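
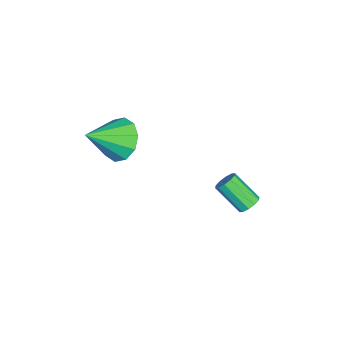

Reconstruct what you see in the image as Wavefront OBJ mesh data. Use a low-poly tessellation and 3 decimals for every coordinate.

v -0.055 -1.404 1.262
v 0.677 -0.658 1.438
v 0.915 -2.616 2.358
v 0.218 -0.606 1.903
v -0.345 -0.858 2.123
v -0.798 -1.319 2.014
v -0.967 -1.813 1.618
v -0.787 -2.151 1.086
v -0.329 -2.203 0.621
v 0.235 -1.951 0.401
v 0.687 -1.49 0.51
v 0.856 -0.996 0.906
v -1.608 3.769 -4.124
v -1.288 3.394 -4.369
v -1.752 2.297 -3.301
v -2.072 2.671 -3.056
v -1.103 3.55 -4.13
v -1.567 2.453 -3.061
v -1.112 3.789 -3.888
v -1.576 2.692 -2.82
v -1.31 4.02 -3.736
v -1.773 2.923 -2.668
v -1.621 4.155 -3.733
v -2.085 3.058 -2.665
v -1.928 4.143 -3.879
v -2.392 3.046 -2.811
v -2.113 3.987 -4.119
v -2.577 2.89 -3.05
v -2.104 3.748 -4.36
v -2.568 2.651 -3.292
v -1.907 3.517 -4.512
v -2.37 2.42 -3.444
v -1.595 3.382 -4.515
v -2.059 2.285 -3.447
f 2 1 4
f 2 4 3
f 4 1 5
f 4 5 3
f 5 1 6
f 5 6 3
f 6 1 7
f 6 7 3
f 7 1 8
f 7 8 3
f 8 1 9
f 8 9 3
f 9 1 10
f 9 10 3
f 10 1 11
f 10 11 3
f 11 1 12
f 11 12 3
f 12 1 2
f 12 2 3
f 14 13 17
f 14 17 15
f 15 17 18
f 15 18 16
f 17 13 19
f 17 19 18
f 18 19 20
f 18 20 16
f 19 13 21
f 19 21 20
f 20 21 22
f 20 22 16
f 21 13 23
f 21 23 22
f 22 23 24
f 22 24 16
f 23 13 25
f 23 25 24
f 24 25 26
f 24 26 16
f 25 13 27
f 25 27 26
f 26 27 28
f 26 28 16
f 27 13 29
f 27 29 28
f 28 29 30
f 28 30 16
f 29 13 31
f 29 31 30
f 30 31 32
f 30 32 16
f 31 13 33
f 31 33 32
f 32 33 34
f 32 34 16
f 33 13 14
f 33 14 34
f 34 14 15
f 34 15 16



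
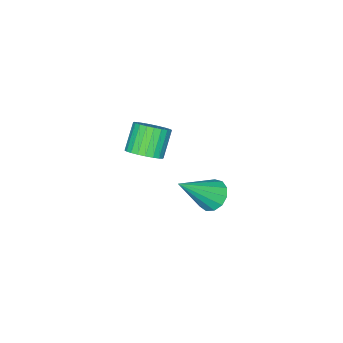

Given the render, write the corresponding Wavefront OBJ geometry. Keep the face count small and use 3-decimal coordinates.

v -4.024 -1.296 -1.679
v -3.544 -0.793 -1.961
v -2.636 -1.844 -0.301
v -3.764 -0.593 -1.66
v -4.066 -0.616 -1.366
v -4.354 -0.855 -1.17
v -4.538 -1.234 -1.136
v -4.558 -1.633 -1.274
v -4.408 -1.925 -1.541
v -4.137 -2.017 -1.851
v -3.829 -1.881 -2.107
v -3.583 -1.558 -2.226
v -3.477 -1.153 -2.172
v -0.928 -2.002 2.589
v -0.345 -2.094 3.018
v -1.109 -2.35 4
v -1.692 -2.258 3.571
v -0.396 -1.815 3.052
v -1.159 -2.071 4.034
v -0.527 -1.565 3.015
v -1.291 -1.822 3.997
v -0.72 -1.382 2.913
v -1.483 -1.638 3.895
v -0.944 -1.293 2.762
v -1.707 -1.549 3.744
v -1.166 -1.312 2.584
v -1.929 -1.568 3.566
v -1.352 -1.436 2.407
v -2.115 -1.692 3.389
v -1.473 -1.646 2.258
v -2.237 -1.902 3.24
v -1.511 -1.91 2.16
v -2.275 -2.166 3.142
v -1.461 -2.189 2.126
v -2.224 -2.445 3.108
v -1.329 -2.438 2.163
v -2.093 -2.695 3.145
v -1.137 -2.622 2.265
v -1.9 -2.878 3.247
v -0.913 -2.711 2.416
v -1.676 -2.967 3.398
v -0.691 -2.692 2.594
v -1.454 -2.948 3.576
v -0.505 -2.568 2.771
v -1.268 -2.824 3.753
v -0.383 -2.358 2.92
v -1.147 -2.614 3.902
f 2 1 4
f 2 4 3
f 4 1 5
f 4 5 3
f 5 1 6
f 5 6 3
f 6 1 7
f 6 7 3
f 7 1 8
f 7 8 3
f 8 1 9
f 8 9 3
f 9 1 10
f 9 10 3
f 10 1 11
f 10 11 3
f 11 1 12
f 11 12 3
f 12 1 13
f 12 13 3
f 13 1 2
f 13 2 3
f 15 14 18
f 15 18 16
f 16 18 19
f 16 19 17
f 18 14 20
f 18 20 19
f 19 20 21
f 19 21 17
f 20 14 22
f 20 22 21
f 21 22 23
f 21 23 17
f 22 14 24
f 22 24 23
f 23 24 25
f 23 25 17
f 24 14 26
f 24 26 25
f 25 26 27
f 25 27 17
f 26 14 28
f 26 28 27
f 27 28 29
f 27 29 17
f 28 14 30
f 28 30 29
f 29 30 31
f 29 31 17
f 30 14 32
f 30 32 31
f 31 32 33
f 31 33 17
f 32 14 34
f 32 34 33
f 33 34 35
f 33 35 17
f 34 14 36
f 34 36 35
f 35 36 37
f 35 37 17
f 36 14 38
f 36 38 37
f 37 38 39
f 37 39 17
f 38 14 40
f 38 40 39
f 39 40 41
f 39 41 17
f 40 14 42
f 40 42 41
f 41 42 43
f 41 43 17
f 42 14 44
f 42 44 43
f 43 44 45
f 43 45 17
f 44 14 46
f 44 46 45
f 45 46 47
f 45 47 17
f 46 14 15
f 46 15 47
f 47 15 16
f 47 16 17



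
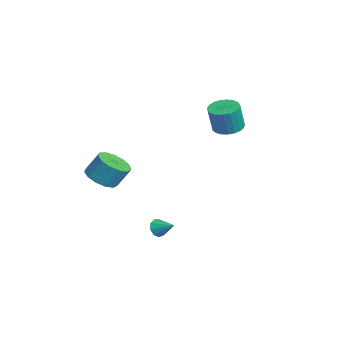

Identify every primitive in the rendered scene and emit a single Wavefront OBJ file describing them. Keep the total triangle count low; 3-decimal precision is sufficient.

v 2.798 -1.589 -1.687
v 3.149 -1.605 -2.198
v 3.582 -0.871 -1.173
v 2.871 -1.285 -2.222
v 2.56 -1.107 -1.996
v 2.36 -1.155 -1.625
v 2.365 -1.406 -1.283
v 2.573 -1.742 -1.13
v 2.887 -2.007 -1.238
v 3.159 -2.076 -1.556
v 3.262 -1.917 -1.935
v -3.749 -3.545 -0.716
v -2.679 -3.488 -0.917
v -2.481 -2.718 0.356
v -3.551 -2.775 0.556
v -2.93 -2.992 -1.178
v -2.733 -2.222 0.095
v -3.442 -2.672 -1.292
v -3.244 -1.902 -0.02
v -4.051 -2.629 -1.224
v -3.853 -1.859 0.048
v -4.564 -2.876 -0.994
v -4.366 -2.107 0.278
v -4.818 -3.336 -0.676
v -4.62 -2.566 0.596
v -4.733 -3.862 -0.371
v -4.535 -3.093 0.901
v -4.335 -4.288 -0.175
v -4.138 -3.518 1.097
v -3.752 -4.477 -0.151
v -3.554 -3.707 1.121
v -3.167 -4.371 -0.307
v -2.969 -3.601 0.965
v -2.767 -4.002 -0.592
v -2.57 -3.232 0.68
v -3.72 3.815 2.675
v -2.926 4.317 2.634
v -2.606 3.947 4.325
v -3.4 3.445 4.365
v -3.188 4.586 2.742
v -2.868 4.217 4.433
v -3.541 4.723 2.839
v -3.221 4.353 4.53
v -3.925 4.702 2.907
v -3.606 4.333 4.598
v -4.274 4.528 2.935
v -3.954 4.158 4.626
v -4.527 4.23 2.918
v -4.207 3.861 4.609
v -4.64 3.861 2.859
v -4.321 3.492 4.55
v -4.595 3.484 2.768
v -4.275 3.114 4.459
v -4.398 3.164 2.661
v -4.078 2.794 4.351
v -4.083 2.956 2.556
v -3.764 2.587 4.247
v -3.706 2.897 2.472
v -3.387 2.528 4.162
v -3.332 2.997 2.422
v -3.012 2.627 4.113
v -3.024 3.238 2.417
v -2.704 2.868 4.108
v -2.837 3.578 2.456
v -2.517 3.209 4.147
v -2.802 3.96 2.533
v -2.482 3.591 4.224
f 2 1 4
f 2 4 3
f 4 1 5
f 4 5 3
f 5 1 6
f 5 6 3
f 6 1 7
f 6 7 3
f 7 1 8
f 7 8 3
f 8 1 9
f 8 9 3
f 9 1 10
f 9 10 3
f 10 1 11
f 10 11 3
f 11 1 2
f 11 2 3
f 13 12 16
f 13 16 14
f 14 16 17
f 14 17 15
f 16 12 18
f 16 18 17
f 17 18 19
f 17 19 15
f 18 12 20
f 18 20 19
f 19 20 21
f 19 21 15
f 20 12 22
f 20 22 21
f 21 22 23
f 21 23 15
f 22 12 24
f 22 24 23
f 23 24 25
f 23 25 15
f 24 12 26
f 24 26 25
f 25 26 27
f 25 27 15
f 26 12 28
f 26 28 27
f 27 28 29
f 27 29 15
f 28 12 30
f 28 30 29
f 29 30 31
f 29 31 15
f 30 12 32
f 30 32 31
f 31 32 33
f 31 33 15
f 32 12 34
f 32 34 33
f 33 34 35
f 33 35 15
f 34 12 13
f 34 13 35
f 35 13 14
f 35 14 15
f 37 36 40
f 37 40 38
f 38 40 41
f 38 41 39
f 40 36 42
f 40 42 41
f 41 42 43
f 41 43 39
f 42 36 44
f 42 44 43
f 43 44 45
f 43 45 39
f 44 36 46
f 44 46 45
f 45 46 47
f 45 47 39
f 46 36 48
f 46 48 47
f 47 48 49
f 47 49 39
f 48 36 50
f 48 50 49
f 49 50 51
f 49 51 39
f 50 36 52
f 50 52 51
f 51 52 53
f 51 53 39
f 52 36 54
f 52 54 53
f 53 54 55
f 53 55 39
f 54 36 56
f 54 56 55
f 55 56 57
f 55 57 39
f 56 36 58
f 56 58 57
f 57 58 59
f 57 59 39
f 58 36 60
f 58 60 59
f 59 60 61
f 59 61 39
f 60 36 62
f 60 62 61
f 61 62 63
f 61 63 39
f 62 36 64
f 62 64 63
f 63 64 65
f 63 65 39
f 64 36 66
f 64 66 65
f 65 66 67
f 65 67 39
f 66 36 37
f 66 37 67
f 67 37 38
f 67 38 39



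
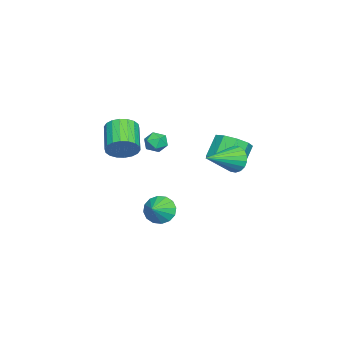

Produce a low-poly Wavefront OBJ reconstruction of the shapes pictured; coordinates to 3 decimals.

v 1.593 -0.962 -1.536
v 1.998 -0.748 -2.204
v 2.467 -1.078 -1.044
v 1.93 -0.389 -1.999
v 1.772 -0.183 -1.67
v 1.566 -0.186 -1.305
v 1.367 -0.397 -1.002
v 1.229 -0.759 -0.842
v 1.188 -1.175 -0.868
v 1.256 -1.534 -1.073
v 1.414 -1.74 -1.403
v 1.62 -1.737 -1.768
v 1.819 -1.527 -2.071
v 1.957 -1.165 -2.231
v -0.485 -3.38 1.055
v -0.224 -3.006 1.761
v -1.614 -3.486 2.53
v -1.875 -3.86 1.825
v -0.413 -2.734 1.588
v -1.804 -3.214 2.357
v -0.617 -2.59 1.31
v -2.007 -3.07 2.079
v -0.794 -2.603 0.981
v -2.185 -3.083 1.75
v -0.911 -2.769 0.667
v -2.301 -3.249 1.436
v -0.943 -3.056 0.43
v -2.333 -3.537 1.199
v -0.884 -3.408 0.317
v -2.274 -3.888 1.086
v -0.746 -3.754 0.35
v -2.136 -4.234 1.119
v -0.556 -4.026 0.523
v -1.947 -4.506 1.292
v -0.353 -4.17 0.801
v -1.743 -4.65 1.57
v -0.175 -4.157 1.13
v -1.566 -4.637 1.899
v -0.059 -3.991 1.444
v -1.449 -4.471 2.213
v -0.027 -3.703 1.681
v -1.417 -4.184 2.45
v -0.086 -3.352 1.794
v -1.476 -3.832 2.563
v -1.98 1.131 0.13
v -1.319 0.834 0.744
v -2.179 1.072 1.784
v -2.84 1.369 1.17
v -1.26 1.474 0.647
v -2.12 1.712 1.687
v -1.539 1.954 0.307
v -2.398 2.191 1.347
v -2.023 2.048 -0.115
v -2.883 2.286 0.925
v -2.488 1.714 -0.423
v -3.348 1.951 0.617
v -2.715 1.107 -0.472
v -3.575 1.344 0.568
v -2.598 0.511 -0.239
v -3.458 0.749 0.801
v -2.192 0.206 0.166
v -3.052 0.443 1.206
v -1.687 0.334 0.554
v -2.547 0.571 1.594
v -0.689 -1.244 1.519
v -0.477 -1.54 2.046
v -1.083 -2.14 1.174
v -0.871 -2.436 1.701
v -1.35 -2.012 1.743
v -1.106 -1.458 1.956
v -0.454 -2.222 1.264
v -0.21 -1.668 1.477
v -0.331 -2.145 1.889
v -0.885 -2.015 2.185
v -0.675 -1.665 1.035
v -1.229 -1.535 1.331
v 1.337 2.489 2.113
v 1.705 2.606 1.459
v 2.743 1.491 2.727
v 1.807 2.866 1.65
v 1.815 3.052 1.933
v 1.729 3.126 2.252
v 1.565 3.073 2.543
v 1.355 2.905 2.749
v 1.143 2.655 2.829
v 0.968 2.372 2.768
v 0.867 2.112 2.577
v 0.859 1.926 2.294
v 0.945 1.852 1.975
v 1.109 1.905 1.684
v 1.318 2.073 1.478
v 1.531 2.323 1.398
f 2 1 4
f 2 4 3
f 4 1 5
f 4 5 3
f 5 1 6
f 5 6 3
f 6 1 7
f 6 7 3
f 7 1 8
f 7 8 3
f 8 1 9
f 8 9 3
f 9 1 10
f 9 10 3
f 10 1 11
f 10 11 3
f 11 1 12
f 11 12 3
f 12 1 13
f 12 13 3
f 13 1 14
f 13 14 3
f 14 1 2
f 14 2 3
f 16 15 19
f 16 19 17
f 17 19 20
f 17 20 18
f 19 15 21
f 19 21 20
f 20 21 22
f 20 22 18
f 21 15 23
f 21 23 22
f 22 23 24
f 22 24 18
f 23 15 25
f 23 25 24
f 24 25 26
f 24 26 18
f 25 15 27
f 25 27 26
f 26 27 28
f 26 28 18
f 27 15 29
f 27 29 28
f 28 29 30
f 28 30 18
f 29 15 31
f 29 31 30
f 30 31 32
f 30 32 18
f 31 15 33
f 31 33 32
f 32 33 34
f 32 34 18
f 33 15 35
f 33 35 34
f 34 35 36
f 34 36 18
f 35 15 37
f 35 37 36
f 36 37 38
f 36 38 18
f 37 15 39
f 37 39 38
f 38 39 40
f 38 40 18
f 39 15 41
f 39 41 40
f 40 41 42
f 40 42 18
f 41 15 43
f 41 43 42
f 42 43 44
f 42 44 18
f 43 15 16
f 43 16 44
f 44 16 17
f 44 17 18
f 46 45 49
f 46 49 47
f 47 49 50
f 47 50 48
f 49 45 51
f 49 51 50
f 50 51 52
f 50 52 48
f 51 45 53
f 51 53 52
f 52 53 54
f 52 54 48
f 53 45 55
f 53 55 54
f 54 55 56
f 54 56 48
f 55 45 57
f 55 57 56
f 56 57 58
f 56 58 48
f 57 45 59
f 57 59 58
f 58 59 60
f 58 60 48
f 59 45 61
f 59 61 60
f 60 61 62
f 60 62 48
f 61 45 63
f 61 63 62
f 62 63 64
f 62 64 48
f 63 45 46
f 63 46 64
f 64 46 47
f 64 47 48
f 65 76 70
f 65 70 66
f 65 66 72
f 65 72 75
f 65 75 76
f 66 70 74
f 70 76 69
f 76 75 67
f 75 72 71
f 72 66 73
f 68 74 69
f 68 69 67
f 68 67 71
f 68 71 73
f 68 73 74
f 69 74 70
f 67 69 76
f 71 67 75
f 73 71 72
f 74 73 66
f 78 77 80
f 78 80 79
f 80 77 81
f 80 81 79
f 81 77 82
f 81 82 79
f 82 77 83
f 82 83 79
f 83 77 84
f 83 84 79
f 84 77 85
f 84 85 79
f 85 77 86
f 85 86 79
f 86 77 87
f 86 87 79
f 87 77 88
f 87 88 79
f 88 77 89
f 88 89 79
f 89 77 90
f 89 90 79
f 90 77 91
f 90 91 79
f 91 77 92
f 91 92 79
f 92 77 78
f 92 78 79



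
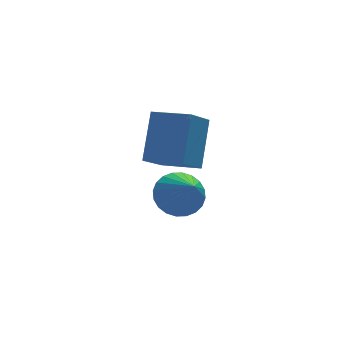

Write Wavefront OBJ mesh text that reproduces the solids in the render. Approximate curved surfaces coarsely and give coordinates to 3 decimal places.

v -2.999 0.11 -3.82
v -2.306 -0.333 -4.296
v -2.921 -1.23 -2.46
v -2.111 -0.103 -4.081
v -2.05 0.159 -3.826
v -2.134 0.414 -3.57
v -2.35 0.622 -3.352
v -2.664 0.753 -3.206
v -3.03 0.785 -3.152
v -3.39 0.715 -3.201
v -3.692 0.553 -3.344
v -3.887 0.323 -3.559
v -3.948 0.061 -3.814
v -3.864 -0.194 -4.069
v -3.648 -0.403 -4.287
v -3.334 -0.533 -4.434
v -2.968 -0.566 -4.487
v -2.608 -0.496 -4.439
v -3.872 -0.594 -1.58
v -4.781 -1.325 -0.621
v -3.191 0.551 -0.062
v -4.1 -0.18 0.897
v -2.8 -1.58 -1.317
v -3.709 -2.311 -0.358
v -2.119 -0.435 0.201
v -3.028 -1.166 1.16
f 2 1 4
f 2 4 3
f 4 1 5
f 4 5 3
f 5 1 6
f 5 6 3
f 6 1 7
f 6 7 3
f 7 1 8
f 7 8 3
f 8 1 9
f 8 9 3
f 9 1 10
f 9 10 3
f 10 1 11
f 10 11 3
f 11 1 12
f 11 12 3
f 12 1 13
f 12 13 3
f 13 1 14
f 13 14 3
f 14 1 15
f 14 15 3
f 15 1 16
f 15 16 3
f 16 1 17
f 16 17 3
f 17 1 18
f 17 18 3
f 18 1 2
f 18 2 3
f 20 22 19
f 23 20 19
f 19 22 21
f 21 23 19
f 20 26 22
f 24 20 23
f 24 26 20
f 22 26 21
f 25 23 21
f 21 26 25
f 25 24 23
f 26 24 25



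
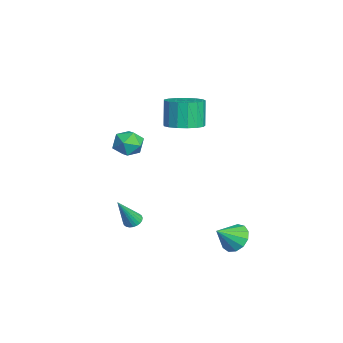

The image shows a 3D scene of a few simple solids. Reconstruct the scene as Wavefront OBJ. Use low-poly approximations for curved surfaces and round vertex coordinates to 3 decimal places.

v 1.465 -1.615 -2.155
v 1.879 -1.301 -2.139
v 1.995 -2.405 -0.465
v 1.74 -1.189 -2.042
v 1.56 -1.141 -1.963
v 1.365 -1.165 -1.914
v 1.185 -1.258 -1.901
v 1.047 -1.405 -1.926
v 0.974 -1.585 -1.987
v 0.975 -1.768 -2.073
v 1.05 -1.928 -2.172
v 1.189 -2.041 -2.268
v 1.37 -2.089 -2.347
v 1.565 -2.064 -2.397
v 1.745 -1.971 -2.41
v 1.882 -1.824 -2.384
v 1.956 -1.645 -2.323
v 1.955 -1.461 -2.237
v 3.542 3.139 -2.475
v 3.991 2.759 -3.129
v 3.978 2.161 -1.605
v 4.3 3.085 -2.917
v 4.368 3.427 -2.566
v 4.174 3.679 -2.185
v 3.779 3.759 -1.896
v 3.308 3.642 -1.791
v 2.912 3.366 -1.903
v 2.716 3.018 -2.196
v 2.781 2.708 -2.578
v 3.088 2.536 -2.927
v 3.539 2.555 -3.132
v -1.357 1.279 2.814
v -0.369 1.321 3.168
v -0.915 1.404 4.68
v -1.903 1.361 4.326
v -0.493 1.803 3.097
v -1.039 1.886 4.609
v -0.814 2.165 2.961
v -1.36 2.248 4.474
v -1.26 2.324 2.792
v -1.805 2.407 4.304
v -1.728 2.243 2.627
v -2.273 2.326 4.14
v -2.111 1.942 2.506
v -2.657 2.024 4.018
v -2.321 1.488 2.454
v -2.867 1.571 3.967
v -2.311 0.987 2.486
v -2.857 1.069 3.998
v -2.082 0.552 2.592
v -2.628 0.635 4.104
v -1.687 0.284 2.749
v -2.233 0.367 4.262
v -1.216 0.244 2.921
v -1.762 0.326 4.434
v -0.778 0.44 3.069
v -1.324 0.523 4.581
v -0.473 0.829 3.158
v -1.018 0.912 4.67
v -3.922 -1.255 1.145
v -3.424 -0.538 0.838
v -2.956 -2.202 0.502
v -2.458 -1.485 0.195
v -2.486 -1.675 1.101
v -3.083 -1.09 1.497
v -3.297 -1.65 -0.157
v -3.894 -1.065 0.239
v -3.037 -0.782 0.033
v -2.536 -0.798 0.811
v -3.844 -1.942 0.529
v -3.343 -1.958 1.307
f 2 1 4
f 2 4 3
f 4 1 5
f 4 5 3
f 5 1 6
f 5 6 3
f 6 1 7
f 6 7 3
f 7 1 8
f 7 8 3
f 8 1 9
f 8 9 3
f 9 1 10
f 9 10 3
f 10 1 11
f 10 11 3
f 11 1 12
f 11 12 3
f 12 1 13
f 12 13 3
f 13 1 14
f 13 14 3
f 14 1 15
f 14 15 3
f 15 1 16
f 15 16 3
f 16 1 17
f 16 17 3
f 17 1 18
f 17 18 3
f 18 1 2
f 18 2 3
f 20 19 22
f 20 22 21
f 22 19 23
f 22 23 21
f 23 19 24
f 23 24 21
f 24 19 25
f 24 25 21
f 25 19 26
f 25 26 21
f 26 19 27
f 26 27 21
f 27 19 28
f 27 28 21
f 28 19 29
f 28 29 21
f 29 19 30
f 29 30 21
f 30 19 31
f 30 31 21
f 31 19 20
f 31 20 21
f 33 32 36
f 33 36 34
f 34 36 37
f 34 37 35
f 36 32 38
f 36 38 37
f 37 38 39
f 37 39 35
f 38 32 40
f 38 40 39
f 39 40 41
f 39 41 35
f 40 32 42
f 40 42 41
f 41 42 43
f 41 43 35
f 42 32 44
f 42 44 43
f 43 44 45
f 43 45 35
f 44 32 46
f 44 46 45
f 45 46 47
f 45 47 35
f 46 32 48
f 46 48 47
f 47 48 49
f 47 49 35
f 48 32 50
f 48 50 49
f 49 50 51
f 49 51 35
f 50 32 52
f 50 52 51
f 51 52 53
f 51 53 35
f 52 32 54
f 52 54 53
f 53 54 55
f 53 55 35
f 54 32 56
f 54 56 55
f 55 56 57
f 55 57 35
f 56 32 58
f 56 58 57
f 57 58 59
f 57 59 35
f 58 32 33
f 58 33 59
f 59 33 34
f 59 34 35
f 60 71 65
f 60 65 61
f 60 61 67
f 60 67 70
f 60 70 71
f 61 65 69
f 65 71 64
f 71 70 62
f 70 67 66
f 67 61 68
f 63 69 64
f 63 64 62
f 63 62 66
f 63 66 68
f 63 68 69
f 64 69 65
f 62 64 71
f 66 62 70
f 68 66 67
f 69 68 61



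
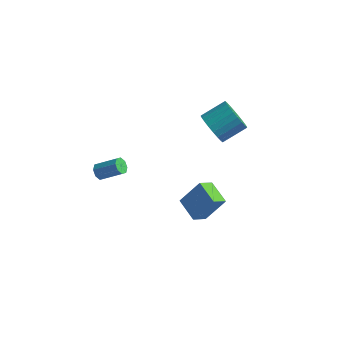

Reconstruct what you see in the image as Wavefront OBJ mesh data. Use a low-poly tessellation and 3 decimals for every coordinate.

v -2.423 -3.668 2.874
v -2.166 -4.099 2.65
v -0.941 -3.804 3.482
v -1.197 -3.372 3.706
v -2.104 -3.744 2.432
v -0.879 -3.449 3.264
v -2.228 -3.344 2.474
v -1.003 -3.049 3.306
v -2.467 -3.134 2.749
v -1.242 -2.838 3.581
v -2.679 -3.236 3.098
v -1.454 -2.941 3.93
v -2.741 -3.591 3.316
v -1.516 -3.296 4.148
v -2.617 -3.991 3.274
v -1.392 -3.696 4.106
v -2.378 -4.202 2.999
v -1.153 -3.906 3.831
v 1.207 3.369 1.831
v 2.088 2.928 1.34
v 3.093 4.071 2.119
v 2.213 4.511 2.609
v 1.972 3.225 1.053
v 2.978 4.368 1.832
v 1.74 3.544 0.884
v 2.746 4.687 1.663
v 1.427 3.837 0.86
v 2.432 4.98 1.639
v 1.08 4.058 0.983
v 2.086 5.201 1.762
v 0.753 4.174 1.235
v 1.759 5.317 2.014
v 0.495 4.168 1.578
v 1.5 5.311 2.357
v 0.345 4.04 1.959
v 1.351 5.182 2.738
v 0.327 3.809 2.321
v 1.332 4.952 3.1
v 0.442 3.512 2.608
v 1.448 4.655 3.387
v 0.674 3.193 2.777
v 1.68 4.336 3.556
v 0.988 2.9 2.801
v 1.993 4.043 3.58
v 1.334 2.679 2.678
v 2.34 3.822 3.457
v 1.661 2.563 2.426
v 2.667 3.706 3.205
v 1.92 2.569 2.083
v 2.925 3.712 2.862
v 2.069 2.698 1.702
v 3.075 3.84 2.481
v 2.321 0.131 -3.332
v 1.93 -0.72 -2.7
v 1.07 0.996 -2.943
v 0.679 0.145 -2.31
v 3.261 0.815 -1.83
v 2.87 -0.036 -1.197
v 2.01 1.68 -1.44
v 1.619 0.829 -0.808
f 2 1 5
f 2 5 3
f 3 5 6
f 3 6 4
f 5 1 7
f 5 7 6
f 6 7 8
f 6 8 4
f 7 1 9
f 7 9 8
f 8 9 10
f 8 10 4
f 9 1 11
f 9 11 10
f 10 11 12
f 10 12 4
f 11 1 13
f 11 13 12
f 12 13 14
f 12 14 4
f 13 1 15
f 13 15 14
f 14 15 16
f 14 16 4
f 15 1 17
f 15 17 16
f 16 17 18
f 16 18 4
f 17 1 2
f 17 2 18
f 18 2 3
f 18 3 4
f 20 19 23
f 20 23 21
f 21 23 24
f 21 24 22
f 23 19 25
f 23 25 24
f 24 25 26
f 24 26 22
f 25 19 27
f 25 27 26
f 26 27 28
f 26 28 22
f 27 19 29
f 27 29 28
f 28 29 30
f 28 30 22
f 29 19 31
f 29 31 30
f 30 31 32
f 30 32 22
f 31 19 33
f 31 33 32
f 32 33 34
f 32 34 22
f 33 19 35
f 33 35 34
f 34 35 36
f 34 36 22
f 35 19 37
f 35 37 36
f 36 37 38
f 36 38 22
f 37 19 39
f 37 39 38
f 38 39 40
f 38 40 22
f 39 19 41
f 39 41 40
f 40 41 42
f 40 42 22
f 41 19 43
f 41 43 42
f 42 43 44
f 42 44 22
f 43 19 45
f 43 45 44
f 44 45 46
f 44 46 22
f 45 19 47
f 45 47 46
f 46 47 48
f 46 48 22
f 47 19 49
f 47 49 48
f 48 49 50
f 48 50 22
f 49 19 51
f 49 51 50
f 50 51 52
f 50 52 22
f 51 19 20
f 51 20 52
f 52 20 21
f 52 21 22
f 54 56 53
f 57 54 53
f 53 56 55
f 55 57 53
f 54 60 56
f 58 54 57
f 58 60 54
f 56 60 55
f 59 57 55
f 55 60 59
f 59 58 57
f 60 58 59



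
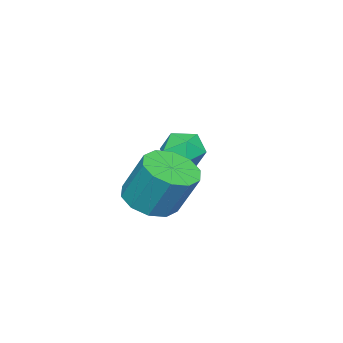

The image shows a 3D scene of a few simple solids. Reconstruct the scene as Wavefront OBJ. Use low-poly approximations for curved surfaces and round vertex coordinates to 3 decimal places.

v -1.256 0.866 2.515
v -0.691 1.349 2.747
v -0.469 -0.109 2.633
v 0.096 0.374 2.865
v -0.519 0.244 3.324
v -1.005 0.847 3.252
v -0.155 0.393 2.128
v -0.641 0.996 2.056
v -0.011 1.057 2.508
v -0.236 0.965 3.247
v -0.924 0.275 2.133
v -1.149 0.183 2.872
v 2.541 1.479 2.129
v 3.271 1.902 1.88
v 3.31 2.645 3.263
v 2.579 2.221 3.511
v 2.843 2.203 1.731
v 2.882 2.946 3.114
v 2.299 2.227 1.733
v 2.338 2.97 3.116
v 1.848 1.965 1.887
v 1.887 2.708 3.269
v 1.661 1.517 2.133
v 1.7 2.26 3.515
v 1.81 1.055 2.377
v 1.849 1.798 3.76
v 2.238 0.754 2.526
v 2.277 1.497 3.909
v 2.782 0.73 2.524
v 2.821 1.473 3.907
v 3.233 0.992 2.371
v 3.272 1.735 3.753
v 3.42 1.44 2.125
v 3.459 2.183 3.507
f 1 12 6
f 1 6 2
f 1 2 8
f 1 8 11
f 1 11 12
f 2 6 10
f 6 12 5
f 12 11 3
f 11 8 7
f 8 2 9
f 4 10 5
f 4 5 3
f 4 3 7
f 4 7 9
f 4 9 10
f 5 10 6
f 3 5 12
f 7 3 11
f 9 7 8
f 10 9 2
f 14 13 17
f 14 17 15
f 15 17 18
f 15 18 16
f 17 13 19
f 17 19 18
f 18 19 20
f 18 20 16
f 19 13 21
f 19 21 20
f 20 21 22
f 20 22 16
f 21 13 23
f 21 23 22
f 22 23 24
f 22 24 16
f 23 13 25
f 23 25 24
f 24 25 26
f 24 26 16
f 25 13 27
f 25 27 26
f 26 27 28
f 26 28 16
f 27 13 29
f 27 29 28
f 28 29 30
f 28 30 16
f 29 13 31
f 29 31 30
f 30 31 32
f 30 32 16
f 31 13 33
f 31 33 32
f 32 33 34
f 32 34 16
f 33 13 14
f 33 14 34
f 34 14 15
f 34 15 16



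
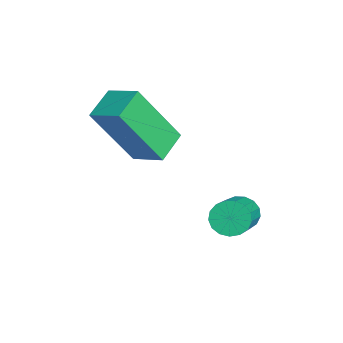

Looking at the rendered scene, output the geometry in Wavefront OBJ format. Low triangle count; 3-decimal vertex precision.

v -1.499 -3.328 -1.141
v -1.348 -4.457 0.73
v -2.283 -2.774 -0.743
v -2.133 -3.903 1.128
v -0.807 -2.617 -0.768
v -0.657 -3.746 1.103
v -1.592 -2.063 -0.37
v -1.441 -3.192 1.501
v 0.142 -0.732 -2.31
v 0.428 -0.778 -2.778
v 1.803 -1.214 -1.898
v 1.518 -1.168 -1.43
v 0.462 -0.527 -2.708
v 1.837 -0.962 -1.827
v 0.423 -0.322 -2.546
v 1.799 -0.758 -1.666
v 0.32 -0.212 -2.331
v 1.695 -0.648 -1.45
v 0.176 -0.221 -2.11
v 1.552 -0.657 -1.23
v 0.025 -0.347 -1.936
v 1.4 -0.782 -1.055
v -0.1 -0.561 -1.847
v 1.275 -0.997 -0.967
v -0.169 -0.814 -1.864
v 1.206 -1.25 -0.984
v -0.167 -1.049 -1.984
v 1.208 -1.485 -1.104
v -0.094 -1.211 -2.178
v 1.281 -1.647 -1.298
v 0.033 -1.263 -2.403
v 1.409 -1.699 -1.522
v 0.185 -1.194 -2.606
v 1.561 -1.63 -1.726
v 0.328 -1.019 -2.741
v 1.703 -1.454 -1.861
f 2 4 1
f 5 2 1
f 1 4 3
f 3 5 1
f 2 8 4
f 6 2 5
f 6 8 2
f 4 8 3
f 7 5 3
f 3 8 7
f 7 6 5
f 8 6 7
f 10 9 13
f 10 13 11
f 11 13 14
f 11 14 12
f 13 9 15
f 13 15 14
f 14 15 16
f 14 16 12
f 15 9 17
f 15 17 16
f 16 17 18
f 16 18 12
f 17 9 19
f 17 19 18
f 18 19 20
f 18 20 12
f 19 9 21
f 19 21 20
f 20 21 22
f 20 22 12
f 21 9 23
f 21 23 22
f 22 23 24
f 22 24 12
f 23 9 25
f 23 25 24
f 24 25 26
f 24 26 12
f 25 9 27
f 25 27 26
f 26 27 28
f 26 28 12
f 27 9 29
f 27 29 28
f 28 29 30
f 28 30 12
f 29 9 31
f 29 31 30
f 30 31 32
f 30 32 12
f 31 9 33
f 31 33 32
f 32 33 34
f 32 34 12
f 33 9 35
f 33 35 34
f 34 35 36
f 34 36 12
f 35 9 10
f 35 10 36
f 36 10 11
f 36 11 12



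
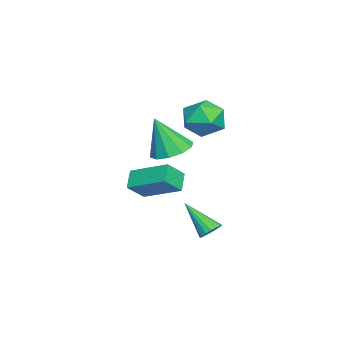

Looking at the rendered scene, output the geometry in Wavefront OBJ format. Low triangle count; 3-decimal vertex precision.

v -1.004 -0.515 -2.768
v -0.282 -1.09 -1.955
v -0.462 1.294 -1.971
v 0.261 0.719 -1.158
v -0.201 -0.459 -3.442
v 0.522 -1.034 -2.629
v 0.342 1.35 -2.645
v 1.064 0.775 -1.832
v 1.635 2.916 -4.347
v 1.931 3.215 -3.934
v 1.085 1.644 -3.033
v 1.673 3.331 -3.93
v 1.407 3.352 -4.021
v 1.192 3.272 -4.187
v 1.079 3.111 -4.39
v 1.094 2.906 -4.583
v 1.232 2.702 -4.722
v 1.462 2.548 -4.775
v 1.732 2.478 -4.73
v 1.98 2.508 -4.598
v 2.148 2.632 -4.408
v 2.199 2.821 -4.204
v 2.12 3.031 -4.033
v -1.229 2.764 1.437
v -0.275 3.086 0.984
v -0.465 1.234 1.956
v 0.489 1.556 1.503
v 0.104 2.068 2.402
v -0.368 3.013 2.082
v -0.372 1.307 0.858
v -0.844 2.252 0.538
v 0.254 2.186 0.626
v 0.549 2.656 1.581
v -1.289 1.664 1.359
v -0.994 2.134 2.314
v 1.215 1.113 0.15
v 1.964 1.754 0.319
v 1.405 0.407 1.99
v 1.435 2.031 0.48
v 0.823 1.958 0.515
v 0.36 1.562 0.41
v 0.224 0.994 0.206
v 0.467 0.473 -0.019
v 0.995 0.196 -0.18
v 1.608 0.269 -0.215
v 2.07 0.665 -0.11
v 2.207 1.233 0.094
f 2 4 1
f 5 2 1
f 1 4 3
f 3 5 1
f 2 8 4
f 6 2 5
f 6 8 2
f 4 8 3
f 7 5 3
f 3 8 7
f 7 6 5
f 8 6 7
f 10 9 12
f 10 12 11
f 12 9 13
f 12 13 11
f 13 9 14
f 13 14 11
f 14 9 15
f 14 15 11
f 15 9 16
f 15 16 11
f 16 9 17
f 16 17 11
f 17 9 18
f 17 18 11
f 18 9 19
f 18 19 11
f 19 9 20
f 19 20 11
f 20 9 21
f 20 21 11
f 21 9 22
f 21 22 11
f 22 9 23
f 22 23 11
f 23 9 10
f 23 10 11
f 24 35 29
f 24 29 25
f 24 25 31
f 24 31 34
f 24 34 35
f 25 29 33
f 29 35 28
f 35 34 26
f 34 31 30
f 31 25 32
f 27 33 28
f 27 28 26
f 27 26 30
f 27 30 32
f 27 32 33
f 28 33 29
f 26 28 35
f 30 26 34
f 32 30 31
f 33 32 25
f 37 36 39
f 37 39 38
f 39 36 40
f 39 40 38
f 40 36 41
f 40 41 38
f 41 36 42
f 41 42 38
f 42 36 43
f 42 43 38
f 43 36 44
f 43 44 38
f 44 36 45
f 44 45 38
f 45 36 46
f 45 46 38
f 46 36 47
f 46 47 38
f 47 36 37
f 47 37 38



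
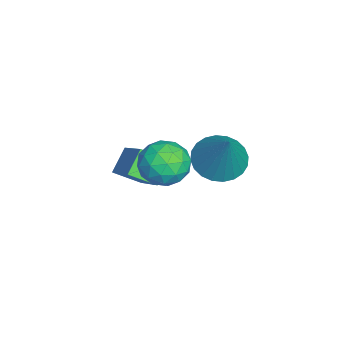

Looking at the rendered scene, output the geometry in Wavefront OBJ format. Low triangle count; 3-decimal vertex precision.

v -1.201 -1.123 -0.82
v -0.45 -0.966 -1.328
v -0.159 -0.797 0.82
v -0.589 -0.636 -1.305
v -0.822 -0.38 -1.209
v -1.112 -0.237 -1.053
v -1.416 -0.23 -0.861
v -1.686 -0.358 -0.664
v -1.884 -0.602 -0.49
v -1.977 -0.926 -0.366
v -1.952 -1.28 -0.312
v -1.812 -1.61 -0.335
v -1.58 -1.866 -0.432
v -1.29 -2.009 -0.587
v -0.986 -2.017 -0.779
v -0.715 -1.889 -0.976
v -0.518 -1.644 -1.15
v -0.425 -1.32 -1.274
v -2.894 -3.328 -2.329
v -2.878 -4.257 -1.84
v -1.378 -2.673 -1.131
v -1.362 -3.602 -0.642
v -2.198 -3.678 -3.018
v -2.182 -4.607 -2.529
v -0.682 -3.023 -1.82
v -0.666 -3.952 -1.331
v 1.184 -2.084 0.52
v 1.855 -1.937 1.041
v 1.045 -3.363 1.059
v 1.716 -3.216 1.58
v 0.975 -2.793 1.703
v 1.06 -2.003 1.369
v 1.84 -3.297 0.731
v 1.925 -2.507 0.397
v 2.26 -2.687 1.171
v 1.725 -2.375 1.772
v 1.175 -2.925 0.328
v 0.64 -2.613 0.929
v 1.531 -1.898 0.733
v 1.369 -3.402 1.367
v 0.933 -3.153 1.439
v 1.327 -3.067 1.745
v 1.064 -1.937 0.926
v 1.459 -1.851 1.232
v 0.941 -2.354 1.621
v 1.441 -3.449 0.868
v 1.836 -3.363 1.174
v 1.573 -2.233 0.355
v 1.967 -2.147 0.661
v 1.959 -2.946 0.479
v 2.164 -2.252 1.116
v 2.083 -3.004 1.433
v 2.155 -3.052 0.934
v 2.206 -2.587 0.738
v 1.85 -2.069 1.469
v 1.768 -2.821 1.786
v 1.332 -2.573 1.858
v 1.383 -2.108 1.662
v 2.088 -2.51 1.546
v 1.132 -2.479 0.314
v 1.05 -3.231 0.631
v 1.517 -3.192 0.438
v 1.568 -2.727 0.242
v 0.817 -2.296 0.667
v 0.736 -3.048 0.984
v 0.694 -2.713 1.362
v 0.745 -2.248 1.166
v 0.812 -2.79 0.554
f 2 1 4
f 2 4 3
f 4 1 5
f 4 5 3
f 5 1 6
f 5 6 3
f 6 1 7
f 6 7 3
f 7 1 8
f 7 8 3
f 8 1 9
f 8 9 3
f 9 1 10
f 9 10 3
f 10 1 11
f 10 11 3
f 11 1 12
f 11 12 3
f 12 1 13
f 12 13 3
f 13 1 14
f 13 14 3
f 14 1 15
f 14 15 3
f 15 1 16
f 15 16 3
f 16 1 17
f 16 17 3
f 17 1 18
f 17 18 3
f 18 1 2
f 18 2 3
f 20 22 19
f 23 20 19
f 19 22 21
f 21 23 19
f 20 26 22
f 24 20 23
f 24 26 20
f 22 26 21
f 25 23 21
f 21 26 25
f 25 24 23
f 26 24 25
f 27 64 43
f 64 38 67
f 43 67 32
f 64 67 43
f 27 43 39
f 43 32 44
f 39 44 28
f 43 44 39
f 27 39 48
f 39 28 49
f 48 49 34
f 39 49 48
f 27 48 60
f 48 34 63
f 60 63 37
f 48 63 60
f 27 60 64
f 60 37 68
f 64 68 38
f 60 68 64
f 28 44 55
f 44 32 58
f 55 58 36
f 44 58 55
f 32 67 45
f 67 38 66
f 45 66 31
f 67 66 45
f 38 68 65
f 68 37 61
f 65 61 29
f 68 61 65
f 37 63 62
f 63 34 50
f 62 50 33
f 63 50 62
f 34 49 54
f 49 28 51
f 54 51 35
f 49 51 54
f 30 56 42
f 56 36 57
f 42 57 31
f 56 57 42
f 30 42 40
f 42 31 41
f 40 41 29
f 42 41 40
f 30 40 47
f 40 29 46
f 47 46 33
f 40 46 47
f 30 47 52
f 47 33 53
f 52 53 35
f 47 53 52
f 30 52 56
f 52 35 59
f 56 59 36
f 52 59 56
f 31 57 45
f 57 36 58
f 45 58 32
f 57 58 45
f 29 41 65
f 41 31 66
f 65 66 38
f 41 66 65
f 33 46 62
f 46 29 61
f 62 61 37
f 46 61 62
f 35 53 54
f 53 33 50
f 54 50 34
f 53 50 54
f 36 59 55
f 59 35 51
f 55 51 28
f 59 51 55



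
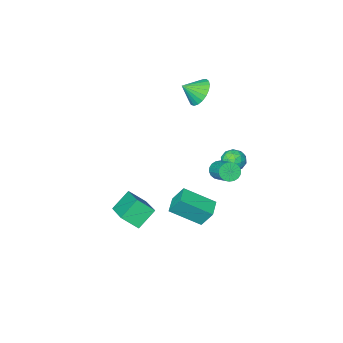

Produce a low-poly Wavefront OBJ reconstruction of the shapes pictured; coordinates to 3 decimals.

v -4.201 2.461 -1.166
v -3.475 2.294 -1.297
v -4.425 1.286 -0.903
v -3.699 1.119 -1.034
v -3.888 1.534 -0.43
v -3.75 2.26 -0.593
v -4.15 1.32 -1.607
v -4.012 2.046 -1.77
v -3.443 1.588 -1.57
v -3.281 1.72 -0.842
v -4.619 1.86 -1.358
v -4.457 1.992 -0.63
v -3.818 2.481 -1.255
v -4.082 1.099 -0.945
v -4.193 1.343 -0.59
v -3.766 1.245 -0.667
v -3.98 2.461 -0.841
v -3.553 2.362 -0.918
v -3.796 1.916 -0.408
v -4.347 1.218 -1.282
v -3.92 1.119 -1.359
v -4.134 2.335 -1.533
v -3.707 2.237 -1.61
v -4.104 1.664 -1.792
v -3.373 1.967 -1.492
v -3.504 1.277 -1.337
v -3.77 1.395 -1.674
v -3.688 1.822 -1.77
v -3.278 2.045 -1.064
v -3.409 1.354 -0.91
v -3.521 1.598 -0.555
v -3.439 2.025 -0.65
v -3.259 1.63 -1.225
v -4.491 2.226 -1.29
v -4.622 1.535 -1.136
v -4.461 1.555 -1.55
v -4.379 1.982 -1.645
v -4.396 2.303 -0.863
v -4.527 1.613 -0.708
v -4.212 1.758 -0.43
v -4.13 2.185 -0.526
v -4.641 1.95 -0.975
v 1.031 0.827 -3.099
v 1.621 2.745 -2.221
v 2.101 0.924 -4.028
v 2.691 2.841 -3.15
v 1.769 0.239 -2.31
v 2.359 2.156 -1.432
v 2.839 0.335 -3.239
v 3.429 2.253 -2.361
v -2.546 2.574 -0.804
v -2.089 2.738 -1.189
v -1.836 4.07 -0.321
v -2.294 3.906 0.064
v -2.311 2.854 -1.304
v -2.058 4.187 -0.436
v -2.579 2.916 -1.32
v -2.327 4.248 -0.452
v -2.841 2.909 -1.233
v -2.589 4.242 -0.366
v -3.045 2.836 -1.062
v -2.792 4.169 -0.195
v -3.15 2.711 -0.84
v -2.897 4.044 0.028
v -3.135 2.559 -0.61
v -2.883 3.892 0.257
v -3.004 2.41 -0.419
v -2.751 3.742 0.449
v -2.782 2.293 -0.304
v -2.529 3.626 0.564
v -2.513 2.232 -0.288
v -2.261 3.564 0.58
v -2.251 2.238 -0.374
v -1.999 3.571 0.493
v -2.048 2.311 -0.545
v -1.795 3.644 0.322
v -1.943 2.436 -0.768
v -1.69 3.769 0.1
v -1.957 2.588 -0.997
v -1.705 3.921 -0.13
v -2.622 2.147 -3.825
v -1.214 1.062 -2.804
v -1.881 2.958 -3.984
v -0.473 1.873 -2.963
v -2.247 1.587 -4.937
v -0.839 0.502 -3.916
v -1.506 2.398 -5.096
v -0.098 1.313 -4.075
v -3.399 -0.825 3.074
v -2.817 -0.751 2.314
v -2.501 -1.195 3.726
v -2.787 -0.388 2.478
v -2.862 -0.101 2.745
v -3.03 0.061 3.068
v -3.263 0.07 3.393
v -3.518 -0.076 3.662
v -3.753 -0.352 3.83
v -3.927 -0.709 3.867
v -4.01 -1.087 3.767
v -3.987 -1.419 3.547
v -3.862 -1.649 3.245
v -3.657 -1.736 2.914
v -3.408 -1.666 2.61
v -3.157 -1.45 2.386
v -2.948 -1.127 2.282
f 1 38 17
f 38 12 41
f 17 41 6
f 38 41 17
f 1 17 13
f 17 6 18
f 13 18 2
f 17 18 13
f 1 13 22
f 13 2 23
f 22 23 8
f 13 23 22
f 1 22 34
f 22 8 37
f 34 37 11
f 22 37 34
f 1 34 38
f 34 11 42
f 38 42 12
f 34 42 38
f 2 18 29
f 18 6 32
f 29 32 10
f 18 32 29
f 6 41 19
f 41 12 40
f 19 40 5
f 41 40 19
f 12 42 39
f 42 11 35
f 39 35 3
f 42 35 39
f 11 37 36
f 37 8 24
f 36 24 7
f 37 24 36
f 8 23 28
f 23 2 25
f 28 25 9
f 23 25 28
f 4 30 16
f 30 10 31
f 16 31 5
f 30 31 16
f 4 16 14
f 16 5 15
f 14 15 3
f 16 15 14
f 4 14 21
f 14 3 20
f 21 20 7
f 14 20 21
f 4 21 26
f 21 7 27
f 26 27 9
f 21 27 26
f 4 26 30
f 26 9 33
f 30 33 10
f 26 33 30
f 5 31 19
f 31 10 32
f 19 32 6
f 31 32 19
f 3 15 39
f 15 5 40
f 39 40 12
f 15 40 39
f 7 20 36
f 20 3 35
f 36 35 11
f 20 35 36
f 9 27 28
f 27 7 24
f 28 24 8
f 27 24 28
f 10 33 29
f 33 9 25
f 29 25 2
f 33 25 29
f 44 46 43
f 47 44 43
f 43 46 45
f 45 47 43
f 44 50 46
f 48 44 47
f 48 50 44
f 46 50 45
f 49 47 45
f 45 50 49
f 49 48 47
f 50 48 49
f 52 51 55
f 52 55 53
f 53 55 56
f 53 56 54
f 55 51 57
f 55 57 56
f 56 57 58
f 56 58 54
f 57 51 59
f 57 59 58
f 58 59 60
f 58 60 54
f 59 51 61
f 59 61 60
f 60 61 62
f 60 62 54
f 61 51 63
f 61 63 62
f 62 63 64
f 62 64 54
f 63 51 65
f 63 65 64
f 64 65 66
f 64 66 54
f 65 51 67
f 65 67 66
f 66 67 68
f 66 68 54
f 67 51 69
f 67 69 68
f 68 69 70
f 68 70 54
f 69 51 71
f 69 71 70
f 70 71 72
f 70 72 54
f 71 51 73
f 71 73 72
f 72 73 74
f 72 74 54
f 73 51 75
f 73 75 74
f 74 75 76
f 74 76 54
f 75 51 77
f 75 77 76
f 76 77 78
f 76 78 54
f 77 51 79
f 77 79 78
f 78 79 80
f 78 80 54
f 79 51 52
f 79 52 80
f 80 52 53
f 80 53 54
f 82 84 81
f 85 82 81
f 81 84 83
f 83 85 81
f 82 88 84
f 86 82 85
f 86 88 82
f 84 88 83
f 87 85 83
f 83 88 87
f 87 86 85
f 88 86 87
f 90 89 92
f 90 92 91
f 92 89 93
f 92 93 91
f 93 89 94
f 93 94 91
f 94 89 95
f 94 95 91
f 95 89 96
f 95 96 91
f 96 89 97
f 96 97 91
f 97 89 98
f 97 98 91
f 98 89 99
f 98 99 91
f 99 89 100
f 99 100 91
f 100 89 101
f 100 101 91
f 101 89 102
f 101 102 91
f 102 89 103
f 102 103 91
f 103 89 104
f 103 104 91
f 104 89 105
f 104 105 91
f 105 89 90
f 105 90 91



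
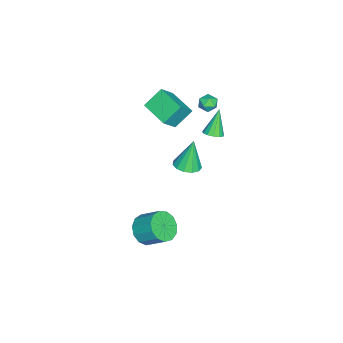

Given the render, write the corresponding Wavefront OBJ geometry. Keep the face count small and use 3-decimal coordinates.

v -1.796 -1.618 -0.438
v -1.113 -1.138 -0.348
v -2.224 -1.362 1.458
v -1.466 -0.846 -0.467
v -1.924 -0.799 -0.577
v -2.341 -1.012 -0.642
v -2.586 -1.417 -0.643
v -2.579 -1.886 -0.578
v -2.325 -2.27 -0.469
v -1.902 -2.446 -0.35
v -1.446 -2.36 -0.259
v -1.101 -2.037 -0.224
v -0.976 -1.582 -0.258
v -3.941 -0.475 3.966
v -3.326 -0.461 3.826
v -3.994 -1.439 3.634
v -3.379 -1.425 3.494
v -3.565 -1.416 4.097
v -3.532 -0.82 4.302
v -3.788 -1.08 3.158
v -3.755 -0.484 3.363
v -3.231 -0.835 3.326
v -3.094 -1.042 3.906
v -4.226 -0.858 3.554
v -4.089 -1.065 4.134
v 0.926 -3.272 -4.312
v 1.412 -3.898 -3.669
v 1.66 -2.733 -2.725
v 1.174 -2.108 -3.368
v 1.811 -3.692 -4.028
v 2.06 -2.527 -3.084
v 1.929 -3.353 -4.477
v 2.178 -2.188 -3.533
v 1.728 -2.989 -4.874
v 1.977 -1.824 -3.929
v 1.273 -2.714 -5.092
v 1.522 -1.55 -4.148
v 0.707 -2.617 -5.063
v 0.956 -1.452 -4.118
v 0.211 -2.728 -4.795
v 0.46 -1.563 -3.851
v -0.059 -3.012 -4.374
v 0.19 -1.847 -3.43
v -0.016 -3.378 -3.934
v 0.233 -2.213 -2.989
v 0.326 -3.711 -3.613
v 0.575 -2.546 -2.669
v 0.858 -3.905 -3.515
v 1.107 -2.74 -2.57
v -2.553 -0.34 2.096
v -2.044 -0.518 2.403
v -3.407 -0.22 3.584
v -2.03 -0.169 2.383
v -2.182 0.125 2.272
v -2.451 0.272 2.105
v -2.753 0.225 1.936
v -2.991 -0.002 1.817
v -3.09 -0.336 1.787
v -3.018 -0.671 1.855
v -2.799 -0.901 2
v -2.501 -0.952 2.175
v -2.22 -0.81 2.325
v -4.252 -4.159 1.803
v -5.031 -3.383 2.778
v -3.178 -2.708 1.505
v -3.958 -1.931 2.48
v -3.382 -4.589 2.84
v -4.162 -3.812 3.815
v -2.309 -3.137 2.542
v -3.088 -2.361 3.517
f 2 1 4
f 2 4 3
f 4 1 5
f 4 5 3
f 5 1 6
f 5 6 3
f 6 1 7
f 6 7 3
f 7 1 8
f 7 8 3
f 8 1 9
f 8 9 3
f 9 1 10
f 9 10 3
f 10 1 11
f 10 11 3
f 11 1 12
f 11 12 3
f 12 1 13
f 12 13 3
f 13 1 2
f 13 2 3
f 14 25 19
f 14 19 15
f 14 15 21
f 14 21 24
f 14 24 25
f 15 19 23
f 19 25 18
f 25 24 16
f 24 21 20
f 21 15 22
f 17 23 18
f 17 18 16
f 17 16 20
f 17 20 22
f 17 22 23
f 18 23 19
f 16 18 25
f 20 16 24
f 22 20 21
f 23 22 15
f 27 26 30
f 27 30 28
f 28 30 31
f 28 31 29
f 30 26 32
f 30 32 31
f 31 32 33
f 31 33 29
f 32 26 34
f 32 34 33
f 33 34 35
f 33 35 29
f 34 26 36
f 34 36 35
f 35 36 37
f 35 37 29
f 36 26 38
f 36 38 37
f 37 38 39
f 37 39 29
f 38 26 40
f 38 40 39
f 39 40 41
f 39 41 29
f 40 26 42
f 40 42 41
f 41 42 43
f 41 43 29
f 42 26 44
f 42 44 43
f 43 44 45
f 43 45 29
f 44 26 46
f 44 46 45
f 45 46 47
f 45 47 29
f 46 26 48
f 46 48 47
f 47 48 49
f 47 49 29
f 48 26 27
f 48 27 49
f 49 27 28
f 49 28 29
f 51 50 53
f 51 53 52
f 53 50 54
f 53 54 52
f 54 50 55
f 54 55 52
f 55 50 56
f 55 56 52
f 56 50 57
f 56 57 52
f 57 50 58
f 57 58 52
f 58 50 59
f 58 59 52
f 59 50 60
f 59 60 52
f 60 50 61
f 60 61 52
f 61 50 62
f 61 62 52
f 62 50 51
f 62 51 52
f 64 66 63
f 67 64 63
f 63 66 65
f 65 67 63
f 64 70 66
f 68 64 67
f 68 70 64
f 66 70 65
f 69 67 65
f 65 70 69
f 69 68 67
f 70 68 69



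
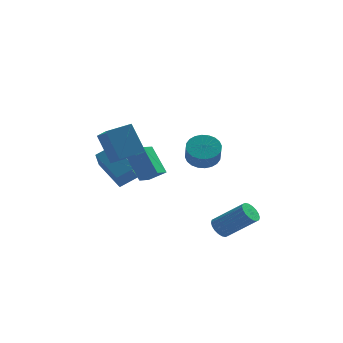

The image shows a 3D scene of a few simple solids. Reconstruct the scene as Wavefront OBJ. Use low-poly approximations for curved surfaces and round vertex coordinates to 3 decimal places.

v -3.114 0.049 1.704
v -2.256 -0.144 2.315
v -2.711 0.837 1.389
v -1.854 0.645 1.999
v -2.386 -0.845 0.401
v -1.529 -1.037 1.011
v -1.984 -0.056 0.085
v -1.126 -0.249 0.696
v 1.44 -0.258 -3.038
v 1.719 -0.633 -3.461
v 3.198 -0.997 -2.165
v 2.92 -0.622 -1.742
v 1.83 -0.382 -3.517
v 3.309 -0.745 -2.221
v 1.864 -0.106 -3.479
v 3.343 -0.47 -2.183
v 1.814 0.139 -3.353
v 3.293 -0.224 -2.057
v 1.69 0.306 -3.165
v 3.169 -0.057 -1.869
v 1.517 0.361 -2.951
v 2.996 -0.002 -1.656
v 1.328 0.293 -2.755
v 2.808 -0.07 -1.459
v 1.162 0.117 -2.615
v 2.641 -0.247 -1.319
v 1.051 -0.135 -2.559
v 2.53 -0.498 -1.263
v 1.017 -0.41 -2.597
v 2.496 -0.774 -1.301
v 1.067 -0.656 -2.723
v 2.546 -1.019 -1.427
v 1.191 -0.823 -2.911
v 2.67 -1.186 -1.615
v 1.364 -0.878 -3.124
v 2.843 -1.241 -1.829
v 1.552 -0.81 -3.321
v 3.032 -1.173 -2.025
v -3.717 -1.206 1.707
v -3.17 -3.001 2.777
v -4.394 -0.526 3.194
v -3.847 -2.32 4.265
v -2.553 -0.68 1.995
v -2.006 -2.474 3.066
v -3.23 0.001 3.483
v -2.683 -1.794 4.553
v 0.574 1.343 1.099
v 1.326 1.718 1.324
v 1.378 1.073 2.225
v 0.626 0.697 2.001
v 1.102 1.919 1.481
v 1.155 1.274 2.382
v 0.797 2.032 1.58
v 0.85 1.387 2.481
v 0.459 2.041 1.605
v 0.512 1.396 2.507
v 0.138 1.943 1.554
v 0.191 1.298 2.456
v -0.117 1.753 1.434
v -0.064 1.108 2.335
v -0.266 1.502 1.262
v -0.213 0.856 2.164
v -0.288 1.225 1.066
v -0.235 0.58 1.968
v -0.178 0.967 0.875
v -0.126 0.322 1.776
v 0.045 0.766 0.718
v 0.098 0.121 1.619
v 0.35 0.653 0.619
v 0.403 0.008 1.52
v 0.688 0.644 0.593
v 0.741 -0.001 1.495
v 1.009 0.742 0.644
v 1.062 0.097 1.546
v 1.264 0.932 0.765
v 1.317 0.287 1.666
v 1.413 1.184 0.936
v 1.466 0.538 1.838
v 1.435 1.46 1.132
v 1.488 0.815 2.034
v -3.653 1.848 -0.7
v -4.766 2.84 0.412
v -3.623 3.452 -2.101
v -4.736 4.444 -0.989
v -2.764 2.276 -0.191
v -3.877 3.268 0.921
v -2.734 3.88 -1.592
v -3.847 4.872 -0.48
f 2 4 1
f 5 2 1
f 1 4 3
f 3 5 1
f 2 8 4
f 6 2 5
f 6 8 2
f 4 8 3
f 7 5 3
f 3 8 7
f 7 6 5
f 8 6 7
f 10 9 13
f 10 13 11
f 11 13 14
f 11 14 12
f 13 9 15
f 13 15 14
f 14 15 16
f 14 16 12
f 15 9 17
f 15 17 16
f 16 17 18
f 16 18 12
f 17 9 19
f 17 19 18
f 18 19 20
f 18 20 12
f 19 9 21
f 19 21 20
f 20 21 22
f 20 22 12
f 21 9 23
f 21 23 22
f 22 23 24
f 22 24 12
f 23 9 25
f 23 25 24
f 24 25 26
f 24 26 12
f 25 9 27
f 25 27 26
f 26 27 28
f 26 28 12
f 27 9 29
f 27 29 28
f 28 29 30
f 28 30 12
f 29 9 31
f 29 31 30
f 30 31 32
f 30 32 12
f 31 9 33
f 31 33 32
f 32 33 34
f 32 34 12
f 33 9 35
f 33 35 34
f 34 35 36
f 34 36 12
f 35 9 37
f 35 37 36
f 36 37 38
f 36 38 12
f 37 9 10
f 37 10 38
f 38 10 11
f 38 11 12
f 40 42 39
f 43 40 39
f 39 42 41
f 41 43 39
f 40 46 42
f 44 40 43
f 44 46 40
f 42 46 41
f 45 43 41
f 41 46 45
f 45 44 43
f 46 44 45
f 48 47 51
f 48 51 49
f 49 51 52
f 49 52 50
f 51 47 53
f 51 53 52
f 52 53 54
f 52 54 50
f 53 47 55
f 53 55 54
f 54 55 56
f 54 56 50
f 55 47 57
f 55 57 56
f 56 57 58
f 56 58 50
f 57 47 59
f 57 59 58
f 58 59 60
f 58 60 50
f 59 47 61
f 59 61 60
f 60 61 62
f 60 62 50
f 61 47 63
f 61 63 62
f 62 63 64
f 62 64 50
f 63 47 65
f 63 65 64
f 64 65 66
f 64 66 50
f 65 47 67
f 65 67 66
f 66 67 68
f 66 68 50
f 67 47 69
f 67 69 68
f 68 69 70
f 68 70 50
f 69 47 71
f 69 71 70
f 70 71 72
f 70 72 50
f 71 47 73
f 71 73 72
f 72 73 74
f 72 74 50
f 73 47 75
f 73 75 74
f 74 75 76
f 74 76 50
f 75 47 77
f 75 77 76
f 76 77 78
f 76 78 50
f 77 47 79
f 77 79 78
f 78 79 80
f 78 80 50
f 79 47 48
f 79 48 80
f 80 48 49
f 80 49 50
f 82 84 81
f 85 82 81
f 81 84 83
f 83 85 81
f 82 88 84
f 86 82 85
f 86 88 82
f 84 88 83
f 87 85 83
f 83 88 87
f 87 86 85
f 88 86 87



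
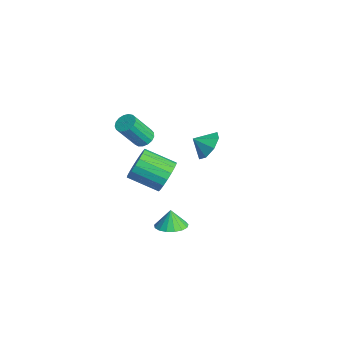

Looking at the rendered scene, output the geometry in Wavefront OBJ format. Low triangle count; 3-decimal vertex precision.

v 3.863 -1.01 -4.232
v 4.753 -1.151 -3.965
v 3.557 -0.93 -3.168
v 4.723 -0.704 -4.007
v 4.496 -0.327 -4.101
v 4.124 -0.107 -4.225
v 3.692 -0.093 -4.35
v 3.299 -0.29 -4.449
v 3.036 -0.651 -4.497
v 2.962 -1.095 -4.485
v 3.095 -1.519 -4.415
v 3.403 -1.827 -4.303
v 3.817 -1.947 -4.175
v 4.242 -1.853 -4.059
v 4.58 -1.566 -3.984
v 0.713 -0.021 -2.898
v 1.181 -0.73 -3.564
v 0.075 -2.208 -2.769
v -0.393 -1.499 -2.102
v 1.469 -0.739 -3.179
v 0.363 -2.217 -2.384
v 1.608 -0.605 -2.739
v 0.502 -2.083 -1.944
v 1.569 -0.356 -2.33
v 0.462 -1.834 -1.534
v 1.36 -0.04 -2.033
v 0.254 -1.518 -1.238
v 1.023 0.279 -1.908
v -0.083 -1.199 -1.113
v 0.625 0.539 -1.978
v -0.481 -0.939 -1.183
v 0.245 0.688 -2.231
v -0.861 -0.79 -1.436
v -0.043 0.697 -2.616
v -1.149 -0.781 -1.821
v -0.182 0.563 -3.056
v -1.288 -0.915 -2.261
v -0.142 0.314 -3.466
v -1.249 -1.164 -2.67
v 0.066 -0.002 -3.762
v -1.04 -1.48 -2.967
v 0.403 -0.321 -3.887
v -0.703 -1.799 -3.092
v 0.801 -0.581 -3.817
v -0.305 -2.059 -3.022
v -0.761 3.007 -2.224
v 0.18 2.979 -1.736
v -1.099 2.193 -1.616
v -0.347 3.474 -1.367
v -1.116 3.695 -1.5
v -1.677 3.513 -2.057
v -1.702 3.034 -2.711
v -1.175 2.539 -3.08
v -0.406 2.318 -2.947
v 0.156 2.501 -2.391
v -3.989 0.29 -3.221
v -3.382 0.011 -3.431
v -3.305 -1.149 -1.67
v -3.911 -0.87 -1.459
v -3.29 0.281 -3.257
v -3.212 -0.878 -1.495
v -3.357 0.554 -3.074
v -3.28 -0.605 -1.313
v -3.57 0.766 -2.925
v -3.492 -0.393 -1.164
v -3.878 0.869 -2.844
v -3.801 -0.29 -1.083
v -4.212 0.839 -2.849
v -4.134 -0.32 -1.088
v -4.494 0.683 -2.939
v -4.417 -0.476 -1.178
v -4.661 0.437 -3.094
v -4.584 -0.722 -1.333
v -4.674 0.157 -3.278
v -4.596 -1.002 -1.516
v -4.529 -0.092 -3.448
v -4.452 -1.251 -1.687
v -4.261 -0.254 -3.567
v -4.184 -1.414 -1.805
v -3.931 -0.292 -3.606
v -3.853 -1.451 -1.845
v -3.613 -0.196 -3.557
v -3.536 -1.355 -1.796
f 2 1 4
f 2 4 3
f 4 1 5
f 4 5 3
f 5 1 6
f 5 6 3
f 6 1 7
f 6 7 3
f 7 1 8
f 7 8 3
f 8 1 9
f 8 9 3
f 9 1 10
f 9 10 3
f 10 1 11
f 10 11 3
f 11 1 12
f 11 12 3
f 12 1 13
f 12 13 3
f 13 1 14
f 13 14 3
f 14 1 15
f 14 15 3
f 15 1 2
f 15 2 3
f 17 16 20
f 17 20 18
f 18 20 21
f 18 21 19
f 20 16 22
f 20 22 21
f 21 22 23
f 21 23 19
f 22 16 24
f 22 24 23
f 23 24 25
f 23 25 19
f 24 16 26
f 24 26 25
f 25 26 27
f 25 27 19
f 26 16 28
f 26 28 27
f 27 28 29
f 27 29 19
f 28 16 30
f 28 30 29
f 29 30 31
f 29 31 19
f 30 16 32
f 30 32 31
f 31 32 33
f 31 33 19
f 32 16 34
f 32 34 33
f 33 34 35
f 33 35 19
f 34 16 36
f 34 36 35
f 35 36 37
f 35 37 19
f 36 16 38
f 36 38 37
f 37 38 39
f 37 39 19
f 38 16 40
f 38 40 39
f 39 40 41
f 39 41 19
f 40 16 42
f 40 42 41
f 41 42 43
f 41 43 19
f 42 16 44
f 42 44 43
f 43 44 45
f 43 45 19
f 44 16 17
f 44 17 45
f 45 17 18
f 45 18 19
f 47 46 49
f 47 49 48
f 49 46 50
f 49 50 48
f 50 46 51
f 50 51 48
f 51 46 52
f 51 52 48
f 52 46 53
f 52 53 48
f 53 46 54
f 53 54 48
f 54 46 55
f 54 55 48
f 55 46 47
f 55 47 48
f 57 56 60
f 57 60 58
f 58 60 61
f 58 61 59
f 60 56 62
f 60 62 61
f 61 62 63
f 61 63 59
f 62 56 64
f 62 64 63
f 63 64 65
f 63 65 59
f 64 56 66
f 64 66 65
f 65 66 67
f 65 67 59
f 66 56 68
f 66 68 67
f 67 68 69
f 67 69 59
f 68 56 70
f 68 70 69
f 69 70 71
f 69 71 59
f 70 56 72
f 70 72 71
f 71 72 73
f 71 73 59
f 72 56 74
f 72 74 73
f 73 74 75
f 73 75 59
f 74 56 76
f 74 76 75
f 75 76 77
f 75 77 59
f 76 56 78
f 76 78 77
f 77 78 79
f 77 79 59
f 78 56 80
f 78 80 79
f 79 80 81
f 79 81 59
f 80 56 82
f 80 82 81
f 81 82 83
f 81 83 59
f 82 56 57
f 82 57 83
f 83 57 58
f 83 58 59



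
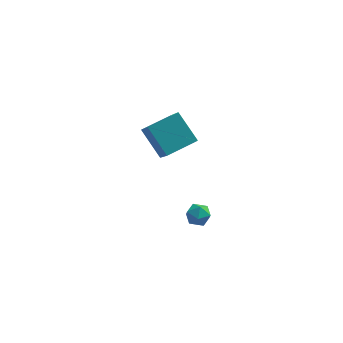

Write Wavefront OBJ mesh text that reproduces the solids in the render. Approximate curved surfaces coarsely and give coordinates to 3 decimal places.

v -0.422 4.407 1.821
v -0.055 2.982 3.347
v 1.029 5.229 2.241
v 1.395 3.805 3.767
v 0.525 3.355 0.613
v 0.891 1.931 2.139
v 1.975 4.178 1.033
v 2.342 2.753 2.559
v 1.796 3.354 -3.965
v 2.414 3.727 -4.038
v 2.386 2.473 -3.462
v 3.004 2.846 -3.535
v 2.497 3.071 -3.067
v 2.132 3.616 -3.378
v 2.668 2.584 -4.122
v 2.303 3.129 -4.433
v 2.953 3.251 -4.134
v 2.847 3.552 -3.483
v 1.953 2.648 -4.017
v 1.847 2.949 -3.366
f 2 4 1
f 5 2 1
f 1 4 3
f 3 5 1
f 2 8 4
f 6 2 5
f 6 8 2
f 4 8 3
f 7 5 3
f 3 8 7
f 7 6 5
f 8 6 7
f 9 20 14
f 9 14 10
f 9 10 16
f 9 16 19
f 9 19 20
f 10 14 18
f 14 20 13
f 20 19 11
f 19 16 15
f 16 10 17
f 12 18 13
f 12 13 11
f 12 11 15
f 12 15 17
f 12 17 18
f 13 18 14
f 11 13 20
f 15 11 19
f 17 15 16
f 18 17 10



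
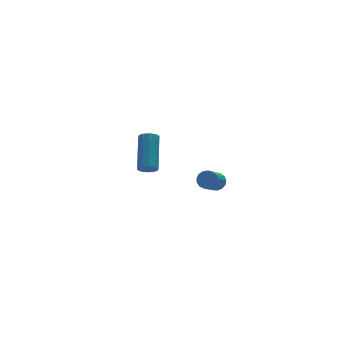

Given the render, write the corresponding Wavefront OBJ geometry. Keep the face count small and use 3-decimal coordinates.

v 1.955 -2.064 3.47
v 2.122 -1.795 3.883
v 1.392 -2.388 4.563
v 1.225 -2.656 4.15
v 1.931 -1.66 3.797
v 1.202 -2.253 4.477
v 1.746 -1.617 3.636
v 1.017 -2.21 4.316
v 1.609 -1.676 3.437
v 0.88 -2.269 4.116
v 1.551 -1.824 3.246
v 0.822 -2.417 3.925
v 1.586 -2.027 3.106
v 0.856 -2.62 3.785
v 1.705 -2.239 3.049
v 0.975 -2.831 3.729
v 1.881 -2.41 3.089
v 1.151 -3.002 3.769
v 2.074 -2.502 3.217
v 1.345 -3.094 3.896
v 2.24 -2.493 3.402
v 1.51 -3.086 4.081
v 2.341 -2.386 3.603
v 1.611 -2.979 4.283
v 2.353 -2.205 3.774
v 1.623 -2.798 4.453
v 2.274 -1.992 3.875
v 1.544 -2.585 4.554
v 0.775 2.976 1.649
v 1.128 3.114 1.279
v 1.878 4.641 2.56
v 1.525 4.504 2.931
v 0.856 3.289 1.229
v 1.606 4.816 2.511
v 0.553 3.345 1.34
v 1.303 4.872 2.621
v 0.335 3.26 1.569
v 1.085 4.787 2.85
v 0.284 3.067 1.829
v 1.035 4.594 3.11
v 0.422 2.839 2.02
v 1.172 4.366 3.301
v 0.694 2.664 2.069
v 1.444 4.191 3.351
v 0.997 2.608 1.959
v 1.747 4.135 3.24
v 1.215 2.693 1.73
v 1.965 4.22 3.011
v 1.265 2.886 1.47
v 2.016 4.413 2.751
f 2 1 5
f 2 5 3
f 3 5 6
f 3 6 4
f 5 1 7
f 5 7 6
f 6 7 8
f 6 8 4
f 7 1 9
f 7 9 8
f 8 9 10
f 8 10 4
f 9 1 11
f 9 11 10
f 10 11 12
f 10 12 4
f 11 1 13
f 11 13 12
f 12 13 14
f 12 14 4
f 13 1 15
f 13 15 14
f 14 15 16
f 14 16 4
f 15 1 17
f 15 17 16
f 16 17 18
f 16 18 4
f 17 1 19
f 17 19 18
f 18 19 20
f 18 20 4
f 19 1 21
f 19 21 20
f 20 21 22
f 20 22 4
f 21 1 23
f 21 23 22
f 22 23 24
f 22 24 4
f 23 1 25
f 23 25 24
f 24 25 26
f 24 26 4
f 25 1 27
f 25 27 26
f 26 27 28
f 26 28 4
f 27 1 2
f 27 2 28
f 28 2 3
f 28 3 4
f 30 29 33
f 30 33 31
f 31 33 34
f 31 34 32
f 33 29 35
f 33 35 34
f 34 35 36
f 34 36 32
f 35 29 37
f 35 37 36
f 36 37 38
f 36 38 32
f 37 29 39
f 37 39 38
f 38 39 40
f 38 40 32
f 39 29 41
f 39 41 40
f 40 41 42
f 40 42 32
f 41 29 43
f 41 43 42
f 42 43 44
f 42 44 32
f 43 29 45
f 43 45 44
f 44 45 46
f 44 46 32
f 45 29 47
f 45 47 46
f 46 47 48
f 46 48 32
f 47 29 49
f 47 49 48
f 48 49 50
f 48 50 32
f 49 29 30
f 49 30 50
f 50 30 31
f 50 31 32



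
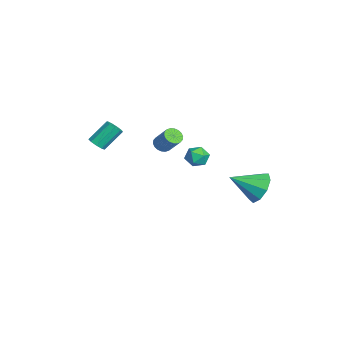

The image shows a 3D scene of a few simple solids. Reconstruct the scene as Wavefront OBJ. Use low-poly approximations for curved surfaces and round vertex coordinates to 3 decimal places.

v 2.961 4.647 0.862
v 3.958 4.517 0.642
v 2.959 3.073 1.778
v 3.89 4.87 1.248
v 3.386 5.118 1.673
v 2.684 5.146 1.72
v 2.111 4.94 1.365
v 1.936 4.597 0.775
v 2.24 4.277 0.226
v 2.882 4.13 -0.025
v 3.561 4.225 0.139
v -2.574 -3.25 1.4
v -2.297 -3.559 1.776
v -2.649 -2.54 2.875
v -2.926 -2.23 2.5
v -2.06 -3.304 1.615
v -2.412 -2.285 2.715
v -2.064 -3.024 1.354
v -2.416 -2.005 2.454
v -2.306 -2.849 1.115
v -2.658 -1.83 2.214
v -2.674 -2.862 1.009
v -3.026 -1.843 2.108
v -2.995 -3.056 1.086
v -3.347 -2.037 2.185
v -3.119 -3.341 1.31
v -3.471 -2.321 2.41
v -2.988 -3.583 1.577
v -3.34 -2.564 2.676
v -2.663 -3.669 1.76
v -3.015 -2.65 2.86
v -3.971 0.442 0.307
v -3.486 0.332 0.029
v -2.764 0.868 1.075
v -3.249 0.978 1.353
v -3.545 0.565 -0.051
v -2.823 1.102 0.996
v -3.688 0.774 -0.059
v -2.966 1.311 0.987
v -3.887 0.918 0.005
v -3.165 1.455 1.051
v -4.103 0.967 0.129
v -3.381 1.504 1.175
v -4.293 0.912 0.288
v -3.571 1.448 1.334
v -4.419 0.763 0.451
v -3.697 1.3 1.497
v -4.456 0.552 0.585
v -3.734 1.088 1.631
v -4.397 0.318 0.664
v -3.675 0.855 1.711
v -4.254 0.109 0.673
v -3.532 0.646 1.719
v -4.055 -0.035 0.609
v -3.333 0.502 1.655
v -3.839 -0.084 0.485
v -3.117 0.453 1.531
v -3.649 -0.028 0.326
v -2.927 0.508 1.372
v -3.523 0.12 0.163
v -2.801 0.657 1.209
v -3.828 3.046 -0.654
v -3.325 2.715 -1.113
v -4.255 1.945 -0.327
v -3.752 1.614 -0.786
v -3.517 1.969 -0.16
v -3.253 2.649 -0.362
v -4.327 2.011 -1.078
v -4.063 2.691 -1.28
v -3.634 2.075 -1.375
v -3.133 2.049 -0.808
v -4.447 2.611 -0.632
v -3.946 2.585 -0.065
f 2 1 4
f 2 4 3
f 4 1 5
f 4 5 3
f 5 1 6
f 5 6 3
f 6 1 7
f 6 7 3
f 7 1 8
f 7 8 3
f 8 1 9
f 8 9 3
f 9 1 10
f 9 10 3
f 10 1 11
f 10 11 3
f 11 1 2
f 11 2 3
f 13 12 16
f 13 16 14
f 14 16 17
f 14 17 15
f 16 12 18
f 16 18 17
f 17 18 19
f 17 19 15
f 18 12 20
f 18 20 19
f 19 20 21
f 19 21 15
f 20 12 22
f 20 22 21
f 21 22 23
f 21 23 15
f 22 12 24
f 22 24 23
f 23 24 25
f 23 25 15
f 24 12 26
f 24 26 25
f 25 26 27
f 25 27 15
f 26 12 28
f 26 28 27
f 27 28 29
f 27 29 15
f 28 12 30
f 28 30 29
f 29 30 31
f 29 31 15
f 30 12 13
f 30 13 31
f 31 13 14
f 31 14 15
f 33 32 36
f 33 36 34
f 34 36 37
f 34 37 35
f 36 32 38
f 36 38 37
f 37 38 39
f 37 39 35
f 38 32 40
f 38 40 39
f 39 40 41
f 39 41 35
f 40 32 42
f 40 42 41
f 41 42 43
f 41 43 35
f 42 32 44
f 42 44 43
f 43 44 45
f 43 45 35
f 44 32 46
f 44 46 45
f 45 46 47
f 45 47 35
f 46 32 48
f 46 48 47
f 47 48 49
f 47 49 35
f 48 32 50
f 48 50 49
f 49 50 51
f 49 51 35
f 50 32 52
f 50 52 51
f 51 52 53
f 51 53 35
f 52 32 54
f 52 54 53
f 53 54 55
f 53 55 35
f 54 32 56
f 54 56 55
f 55 56 57
f 55 57 35
f 56 32 58
f 56 58 57
f 57 58 59
f 57 59 35
f 58 32 60
f 58 60 59
f 59 60 61
f 59 61 35
f 60 32 33
f 60 33 61
f 61 33 34
f 61 34 35
f 62 73 67
f 62 67 63
f 62 63 69
f 62 69 72
f 62 72 73
f 63 67 71
f 67 73 66
f 73 72 64
f 72 69 68
f 69 63 70
f 65 71 66
f 65 66 64
f 65 64 68
f 65 68 70
f 65 70 71
f 66 71 67
f 64 66 73
f 68 64 72
f 70 68 69
f 71 70 63



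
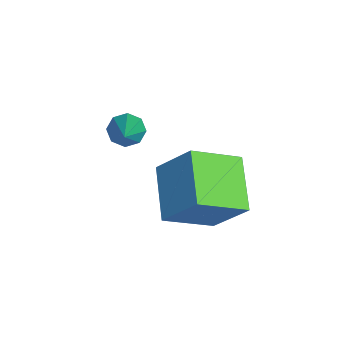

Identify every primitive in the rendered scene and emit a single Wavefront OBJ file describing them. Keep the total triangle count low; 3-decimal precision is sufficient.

v 1.698 2.698 -3.394
v 2.122 1.067 -2.453
v -0.113 2.703 -2.568
v 0.311 1.072 -1.627
v 2.349 3.688 -1.973
v 2.773 2.057 -1.032
v 0.538 3.693 -1.147
v 0.962 2.062 -0.206
v -2.022 0.345 -1.957
v -1.69 0.738 -2.337
v -0.518 0.175 -0.823
v -1.93 0.978 -1.983
v -2.223 0.846 -1.614
v -2.399 0.421 -1.445
v -2.353 -0.049 -1.576
v -2.113 -0.288 -1.93
v -1.82 -0.157 -2.299
v -1.645 0.268 -2.468
f 2 4 1
f 5 2 1
f 1 4 3
f 3 5 1
f 2 8 4
f 6 2 5
f 6 8 2
f 4 8 3
f 7 5 3
f 3 8 7
f 7 6 5
f 8 6 7
f 10 9 12
f 10 12 11
f 12 9 13
f 12 13 11
f 13 9 14
f 13 14 11
f 14 9 15
f 14 15 11
f 15 9 16
f 15 16 11
f 16 9 17
f 16 17 11
f 17 9 18
f 17 18 11
f 18 9 10
f 18 10 11



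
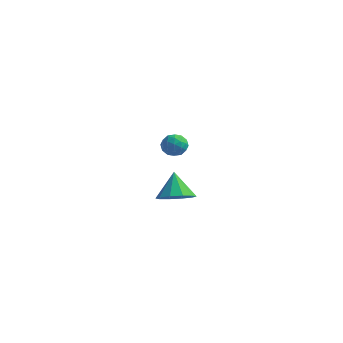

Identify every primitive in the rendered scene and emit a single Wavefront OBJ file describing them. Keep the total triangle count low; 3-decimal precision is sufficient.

v 1.088 -2.479 -2.906
v 1.702 -2.881 -2.439
v 0.592 -1.901 -1.754
v 1.897 -2.405 -2.594
v 1.783 -1.957 -2.868
v 1.403 -1.708 -3.157
v 0.903 -1.754 -3.349
v 0.474 -2.076 -3.372
v 0.279 -2.553 -3.217
v 0.393 -3.001 -2.943
v 0.773 -3.25 -2.654
v 1.273 -3.204 -2.462
v -3.532 3.706 -3.775
v -3.127 4.174 -3.485
v -2.993 2.906 -3.235
v -2.588 3.374 -2.945
v -3.247 3.338 -2.771
v -3.581 3.833 -3.105
v -2.539 3.247 -3.615
v -2.873 3.742 -3.949
v -2.513 3.891 -3.387
v -2.951 3.947 -2.865
v -3.169 3.133 -3.855
v -3.607 3.189 -3.333
v -3.377 4.01 -3.677
v -2.743 3.07 -3.043
v -3.131 3.049 -2.94
v -2.893 3.324 -2.77
v -3.644 3.81 -3.454
v -3.406 4.085 -3.284
v -3.477 3.594 -2.864
v -2.714 2.995 -3.436
v -2.476 3.27 -3.266
v -3.227 3.756 -3.95
v -2.989 4.031 -3.78
v -2.643 3.486 -3.856
v -2.778 4.119 -3.449
v -2.461 3.649 -3.132
v -2.432 3.574 -3.526
v -2.629 3.865 -3.722
v -3.036 4.152 -3.143
v -2.718 3.682 -2.825
v -3.106 3.661 -2.723
v -3.302 3.952 -2.919
v -2.675 3.986 -3.085
v -3.402 3.398 -3.895
v -3.084 2.928 -3.577
v -2.818 3.128 -3.801
v -3.014 3.419 -3.997
v -3.659 3.431 -3.588
v -3.342 2.961 -3.271
v -3.491 3.215 -2.998
v -3.688 3.506 -3.194
v -3.445 3.094 -3.635
f 2 1 4
f 2 4 3
f 4 1 5
f 4 5 3
f 5 1 6
f 5 6 3
f 6 1 7
f 6 7 3
f 7 1 8
f 7 8 3
f 8 1 9
f 8 9 3
f 9 1 10
f 9 10 3
f 10 1 11
f 10 11 3
f 11 1 12
f 11 12 3
f 12 1 2
f 12 2 3
f 13 50 29
f 50 24 53
f 29 53 18
f 50 53 29
f 13 29 25
f 29 18 30
f 25 30 14
f 29 30 25
f 13 25 34
f 25 14 35
f 34 35 20
f 25 35 34
f 13 34 46
f 34 20 49
f 46 49 23
f 34 49 46
f 13 46 50
f 46 23 54
f 50 54 24
f 46 54 50
f 14 30 41
f 30 18 44
f 41 44 22
f 30 44 41
f 18 53 31
f 53 24 52
f 31 52 17
f 53 52 31
f 24 54 51
f 54 23 47
f 51 47 15
f 54 47 51
f 23 49 48
f 49 20 36
f 48 36 19
f 49 36 48
f 20 35 40
f 35 14 37
f 40 37 21
f 35 37 40
f 16 42 28
f 42 22 43
f 28 43 17
f 42 43 28
f 16 28 26
f 28 17 27
f 26 27 15
f 28 27 26
f 16 26 33
f 26 15 32
f 33 32 19
f 26 32 33
f 16 33 38
f 33 19 39
f 38 39 21
f 33 39 38
f 16 38 42
f 38 21 45
f 42 45 22
f 38 45 42
f 17 43 31
f 43 22 44
f 31 44 18
f 43 44 31
f 15 27 51
f 27 17 52
f 51 52 24
f 27 52 51
f 19 32 48
f 32 15 47
f 48 47 23
f 32 47 48
f 21 39 40
f 39 19 36
f 40 36 20
f 39 36 40
f 22 45 41
f 45 21 37
f 41 37 14
f 45 37 41



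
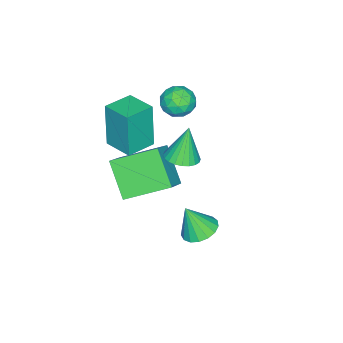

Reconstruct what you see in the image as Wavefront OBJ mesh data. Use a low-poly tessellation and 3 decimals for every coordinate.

v -1.294 -0.811 -3.543
v -2.119 -1.929 -2.189
v -2.269 0.906 -2.719
v -3.094 -0.211 -1.365
v -0.066 -0.569 -2.595
v -0.891 -1.686 -1.241
v -1.041 1.149 -1.771
v -1.866 0.031 -0.417
v -1.993 1.087 -0.6
v -1.253 1.17 -0.407
v -2.427 1.173 1.02
v -1.336 1.456 -0.444
v -1.52 1.686 -0.506
v -1.775 1.825 -0.581
v -2.064 1.851 -0.66
v -2.342 1.761 -0.73
v -2.567 1.568 -0.779
v -2.705 1.302 -0.802
v -2.734 1.004 -0.794
v -2.651 0.717 -0.756
v -2.467 0.487 -0.695
v -2.212 0.349 -0.619
v -1.923 0.322 -0.541
v -1.645 0.412 -0.471
v -1.42 0.605 -0.422
v -1.282 0.871 -0.399
v -1.765 -1.102 0.236
v -2.013 -1.295 2.374
v -1.34 0.168 0.4
v -1.588 -0.024 2.537
v -0.512 -1.536 0.343
v -0.76 -1.728 2.48
v -0.087 -0.265 0.506
v -0.335 -0.458 2.644
v -3.855 0.471 1.627
v -3.27 0.51 1.053
v -4.29 -0.67 1.107
v -3.705 -0.631 0.533
v -3.503 -0.77 1.316
v -3.234 -0.065 1.637
v -4.326 -0.095 0.523
v -4.057 0.61 0.844
v -3.561 0.16 0.371
v -3.053 -0.257 0.861
v -4.507 0.097 1.299
v -3.999 -0.32 1.789
v -3.525 0.591 1.385
v -4.035 -0.751 0.775
v -3.917 -0.832 1.235
v -3.573 -0.809 0.897
v -3.503 0.253 1.729
v -3.16 0.276 1.391
v -3.296 -0.476 1.546
v -4.4 -0.436 0.769
v -4.057 -0.413 0.431
v -3.987 0.649 1.263
v -3.643 0.672 0.925
v -4.264 0.316 0.614
v -3.352 0.408 0.647
v -3.607 -0.263 0.342
v -3.972 0.052 0.336
v -3.814 0.466 0.524
v -3.053 0.163 0.935
v -3.308 -0.508 0.63
v -3.19 -0.59 1.09
v -3.032 -0.175 1.279
v -3.224 -0.043 0.534
v -4.252 0.348 1.53
v -4.507 -0.323 1.225
v -4.528 0.015 0.881
v -4.37 0.43 1.07
v -3.953 0.103 1.818
v -4.208 -0.568 1.513
v -3.746 -0.626 1.636
v -3.588 -0.212 1.824
v -4.336 -0.117 1.626
v 1.407 3.75 -0.981
v 1.876 4.364 -0.817
v 1.633 3.23 0.321
v 1.532 4.482 -0.711
v 1.16 4.431 -0.666
v 0.845 4.225 -0.694
v 0.658 3.91 -0.787
v 0.643 3.558 -0.925
v 0.803 3.25 -1.076
v 1.101 3.057 -1.205
v 1.469 3.022 -1.282
v 1.824 3.154 -1.291
v 2.082 3.423 -1.229
v 2.186 3.767 -1.11
v 2.112 4.106 -0.961
f 2 4 1
f 5 2 1
f 1 4 3
f 3 5 1
f 2 8 4
f 6 2 5
f 6 8 2
f 4 8 3
f 7 5 3
f 3 8 7
f 7 6 5
f 8 6 7
f 10 9 12
f 10 12 11
f 12 9 13
f 12 13 11
f 13 9 14
f 13 14 11
f 14 9 15
f 14 15 11
f 15 9 16
f 15 16 11
f 16 9 17
f 16 17 11
f 17 9 18
f 17 18 11
f 18 9 19
f 18 19 11
f 19 9 20
f 19 20 11
f 20 9 21
f 20 21 11
f 21 9 22
f 21 22 11
f 22 9 23
f 22 23 11
f 23 9 24
f 23 24 11
f 24 9 25
f 24 25 11
f 25 9 26
f 25 26 11
f 26 9 10
f 26 10 11
f 28 30 27
f 31 28 27
f 27 30 29
f 29 31 27
f 28 34 30
f 32 28 31
f 32 34 28
f 30 34 29
f 33 31 29
f 29 34 33
f 33 32 31
f 34 32 33
f 35 72 51
f 72 46 75
f 51 75 40
f 72 75 51
f 35 51 47
f 51 40 52
f 47 52 36
f 51 52 47
f 35 47 56
f 47 36 57
f 56 57 42
f 47 57 56
f 35 56 68
f 56 42 71
f 68 71 45
f 56 71 68
f 35 68 72
f 68 45 76
f 72 76 46
f 68 76 72
f 36 52 63
f 52 40 66
f 63 66 44
f 52 66 63
f 40 75 53
f 75 46 74
f 53 74 39
f 75 74 53
f 46 76 73
f 76 45 69
f 73 69 37
f 76 69 73
f 45 71 70
f 71 42 58
f 70 58 41
f 71 58 70
f 42 57 62
f 57 36 59
f 62 59 43
f 57 59 62
f 38 64 50
f 64 44 65
f 50 65 39
f 64 65 50
f 38 50 48
f 50 39 49
f 48 49 37
f 50 49 48
f 38 48 55
f 48 37 54
f 55 54 41
f 48 54 55
f 38 55 60
f 55 41 61
f 60 61 43
f 55 61 60
f 38 60 64
f 60 43 67
f 64 67 44
f 60 67 64
f 39 65 53
f 65 44 66
f 53 66 40
f 65 66 53
f 37 49 73
f 49 39 74
f 73 74 46
f 49 74 73
f 41 54 70
f 54 37 69
f 70 69 45
f 54 69 70
f 43 61 62
f 61 41 58
f 62 58 42
f 61 58 62
f 44 67 63
f 67 43 59
f 63 59 36
f 67 59 63
f 78 77 80
f 78 80 79
f 80 77 81
f 80 81 79
f 81 77 82
f 81 82 79
f 82 77 83
f 82 83 79
f 83 77 84
f 83 84 79
f 84 77 85
f 84 85 79
f 85 77 86
f 85 86 79
f 86 77 87
f 86 87 79
f 87 77 88
f 87 88 79
f 88 77 89
f 88 89 79
f 89 77 90
f 89 90 79
f 90 77 91
f 90 91 79
f 91 77 78
f 91 78 79

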